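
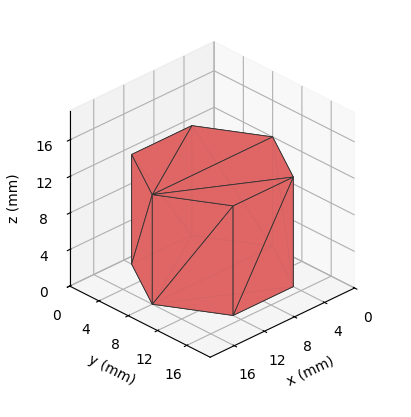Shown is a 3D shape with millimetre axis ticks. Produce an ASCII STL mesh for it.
Reading the render: the shape is a regular 6-sided prism (a cylinder approximated with 6 flat sides), circumscribed radius ≈ 8 mm, height ≈ 12 mm (dimensions read to the nearest mm from the axis ticks). For the STL, each face is triangulated and given an outward normal.

solid part
  facet normal 0.0000 0.0000 -1.0000
    outer loop
      vertex 4.00 14.93 0.00
      vertex 12.00 14.93 0.00
      vertex 16.00 8.00 0.00
    endloop
  endfacet
  facet normal 0.0000 0.0000 -1.0000
    outer loop
      vertex 0.00 8.00 0.00
      vertex 4.00 14.93 0.00
      vertex 16.00 8.00 0.00
    endloop
  endfacet
  facet normal 0.0000 0.0000 -1.0000
    outer loop
      vertex 4.00 1.07 0.00
      vertex 0.00 8.00 0.00
      vertex 16.00 8.00 0.00
    endloop
  endfacet
  facet normal 0.0000 0.0000 -1.0000
    outer loop
      vertex 12.00 1.07 0.00
      vertex 4.00 1.07 0.00
      vertex 16.00 8.00 0.00
    endloop
  endfacet
  facet normal 0.0000 0.0000 1.0000
    outer loop
      vertex 16.00 8.00 12.00
      vertex 12.00 14.93 12.00
      vertex 4.00 14.93 12.00
    endloop
  endfacet
  facet normal 0.0000 0.0000 1.0000
    outer loop
      vertex 16.00 8.00 12.00
      vertex 4.00 14.93 12.00
      vertex 0.00 8.00 12.00
    endloop
  endfacet
  facet normal 0.0000 0.0000 1.0000
    outer loop
      vertex 16.00 8.00 12.00
      vertex 0.00 8.00 12.00
      vertex 4.00 1.07 12.00
    endloop
  endfacet
  facet normal 0.0000 0.0000 1.0000
    outer loop
      vertex 16.00 8.00 12.00
      vertex 4.00 1.07 12.00
      vertex 12.00 1.07 12.00
    endloop
  endfacet
  facet normal 0.8661 0.4999 0.0000
    outer loop
      vertex 16.00 8.00 0.00
      vertex 12.00 14.93 0.00
      vertex 12.00 14.93 12.00
    endloop
  endfacet
  facet normal 0.8661 0.4999 0.0000
    outer loop
      vertex 16.00 8.00 0.00
      vertex 12.00 14.93 12.00
      vertex 16.00 8.00 12.00
    endloop
  endfacet
  facet normal 0.0000 1.0000 0.0000
    outer loop
      vertex 12.00 14.93 0.00
      vertex 4.00 14.93 0.00
      vertex 4.00 14.93 12.00
    endloop
  endfacet
  facet normal 0.0000 1.0000 0.0000
    outer loop
      vertex 12.00 14.93 0.00
      vertex 4.00 14.93 12.00
      vertex 12.00 14.93 12.00
    endloop
  endfacet
  facet normal -0.8661 0.4999 0.0000
    outer loop
      vertex 4.00 14.93 0.00
      vertex 0.00 8.00 0.00
      vertex 0.00 8.00 12.00
    endloop
  endfacet
  facet normal -0.8661 0.4999 0.0000
    outer loop
      vertex 4.00 14.93 0.00
      vertex 0.00 8.00 12.00
      vertex 4.00 14.93 12.00
    endloop
  endfacet
  facet normal -0.8661 -0.4999 0.0000
    outer loop
      vertex 0.00 8.00 0.00
      vertex 4.00 1.07 0.00
      vertex 4.00 1.07 12.00
    endloop
  endfacet
  facet normal -0.8661 -0.4999 0.0000
    outer loop
      vertex 0.00 8.00 0.00
      vertex 4.00 1.07 12.00
      vertex 0.00 8.00 12.00
    endloop
  endfacet
  facet normal 0.0000 -1.0000 0.0000
    outer loop
      vertex 4.00 1.07 0.00
      vertex 12.00 1.07 0.00
      vertex 12.00 1.07 12.00
    endloop
  endfacet
  facet normal 0.0000 -1.0000 0.0000
    outer loop
      vertex 4.00 1.07 0.00
      vertex 12.00 1.07 12.00
      vertex 4.00 1.07 12.00
    endloop
  endfacet
  facet normal 0.8661 -0.4999 0.0000
    outer loop
      vertex 12.00 1.07 0.00
      vertex 16.00 8.00 0.00
      vertex 16.00 8.00 12.00
    endloop
  endfacet
  facet normal 0.8661 -0.4999 0.0000
    outer loop
      vertex 12.00 1.07 0.00
      vertex 16.00 8.00 12.00
      vertex 12.00 1.07 12.00
    endloop
  endfacet
endsolid part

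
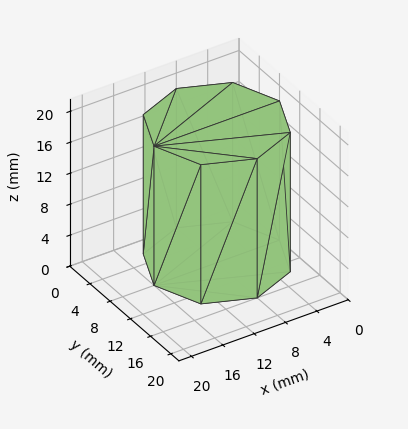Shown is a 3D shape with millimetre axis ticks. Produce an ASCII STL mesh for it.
Reading the render: the shape is a regular 8-sided prism (a cylinder approximated with 8 flat sides), circumscribed radius ≈ 8 mm, height ≈ 18 mm (dimensions read to the nearest mm from the axis ticks). For the STL, each face is triangulated and given an outward normal.

solid part
  facet normal 0.0000 0.0000 -1.0000
    outer loop
      vertex 8.0 16.0 0.0
      vertex 13.7 13.7 0.0
      vertex 16.0 8.0 0.0
    endloop
  endfacet
  facet normal 0.0000 0.0000 -1.0000
    outer loop
      vertex 2.3 13.7 0.0
      vertex 8.0 16.0 0.0
      vertex 16.0 8.0 0.0
    endloop
  endfacet
  facet normal 0.0000 0.0000 -1.0000
    outer loop
      vertex 0.0 8.0 0.0
      vertex 2.3 13.7 0.0
      vertex 16.0 8.0 0.0
    endloop
  endfacet
  facet normal 0.0000 0.0000 -1.0000
    outer loop
      vertex 2.3 2.3 0.0
      vertex 0.0 8.0 0.0
      vertex 16.0 8.0 0.0
    endloop
  endfacet
  facet normal 0.0000 0.0000 -1.0000
    outer loop
      vertex 8.0 0.0 0.0
      vertex 2.3 2.3 0.0
      vertex 16.0 8.0 0.0
    endloop
  endfacet
  facet normal 0.0000 0.0000 -1.0000
    outer loop
      vertex 13.7 2.3 0.0
      vertex 8.0 0.0 0.0
      vertex 16.0 8.0 0.0
    endloop
  endfacet
  facet normal 0.0000 0.0000 1.0000
    outer loop
      vertex 16.0 8.0 18.0
      vertex 13.7 13.7 18.0
      vertex 8.0 16.0 18.0
    endloop
  endfacet
  facet normal 0.0000 0.0000 1.0000
    outer loop
      vertex 16.0 8.0 18.0
      vertex 8.0 16.0 18.0
      vertex 2.3 13.7 18.0
    endloop
  endfacet
  facet normal 0.0000 0.0000 1.0000
    outer loop
      vertex 16.0 8.0 18.0
      vertex 2.3 13.7 18.0
      vertex 0.0 8.0 18.0
    endloop
  endfacet
  facet normal 0.0000 0.0000 1.0000
    outer loop
      vertex 16.0 8.0 18.0
      vertex 0.0 8.0 18.0
      vertex 2.3 2.3 18.0
    endloop
  endfacet
  facet normal 0.0000 0.0000 1.0000
    outer loop
      vertex 16.0 8.0 18.0
      vertex 2.3 2.3 18.0
      vertex 8.0 0.0 18.0
    endloop
  endfacet
  facet normal 0.0000 0.0000 1.0000
    outer loop
      vertex 16.0 8.0 18.0
      vertex 8.0 0.0 18.0
      vertex 13.7 2.3 18.0
    endloop
  endfacet
  facet normal 0.9274 0.3742 0.0000
    outer loop
      vertex 16.0 8.0 0.0
      vertex 13.7 13.7 0.0
      vertex 13.7 13.7 18.0
    endloop
  endfacet
  facet normal 0.9274 0.3742 0.0000
    outer loop
      vertex 16.0 8.0 0.0
      vertex 13.7 13.7 18.0
      vertex 16.0 8.0 18.0
    endloop
  endfacet
  facet normal 0.3742 0.9274 0.0000
    outer loop
      vertex 13.7 13.7 0.0
      vertex 8.0 16.0 0.0
      vertex 8.0 16.0 18.0
    endloop
  endfacet
  facet normal 0.3742 0.9274 0.0000
    outer loop
      vertex 13.7 13.7 0.0
      vertex 8.0 16.0 18.0
      vertex 13.7 13.7 18.0
    endloop
  endfacet
  facet normal -0.3742 0.9274 0.0000
    outer loop
      vertex 8.0 16.0 0.0
      vertex 2.3 13.7 0.0
      vertex 2.3 13.7 18.0
    endloop
  endfacet
  facet normal -0.3742 0.9274 0.0000
    outer loop
      vertex 8.0 16.0 0.0
      vertex 2.3 13.7 18.0
      vertex 8.0 16.0 18.0
    endloop
  endfacet
  facet normal -0.9274 0.3742 0.0000
    outer loop
      vertex 2.3 13.7 0.0
      vertex 0.0 8.0 0.0
      vertex 0.0 8.0 18.0
    endloop
  endfacet
  facet normal -0.9274 0.3742 0.0000
    outer loop
      vertex 2.3 13.7 0.0
      vertex 0.0 8.0 18.0
      vertex 2.3 13.7 18.0
    endloop
  endfacet
  facet normal -0.9274 -0.3742 0.0000
    outer loop
      vertex 0.0 8.0 0.0
      vertex 2.3 2.3 0.0
      vertex 2.3 2.3 18.0
    endloop
  endfacet
  facet normal -0.9274 -0.3742 0.0000
    outer loop
      vertex 0.0 8.0 0.0
      vertex 2.3 2.3 18.0
      vertex 0.0 8.0 18.0
    endloop
  endfacet
  facet normal -0.3742 -0.9274 0.0000
    outer loop
      vertex 2.3 2.3 0.0
      vertex 8.0 0.0 0.0
      vertex 8.0 0.0 18.0
    endloop
  endfacet
  facet normal -0.3742 -0.9274 0.0000
    outer loop
      vertex 2.3 2.3 0.0
      vertex 8.0 0.0 18.0
      vertex 2.3 2.3 18.0
    endloop
  endfacet
  facet normal 0.3742 -0.9274 0.0000
    outer loop
      vertex 8.0 0.0 0.0
      vertex 13.7 2.3 0.0
      vertex 13.7 2.3 18.0
    endloop
  endfacet
  facet normal 0.3742 -0.9274 0.0000
    outer loop
      vertex 8.0 0.0 0.0
      vertex 13.7 2.3 18.0
      vertex 8.0 0.0 18.0
    endloop
  endfacet
  facet normal 0.9274 -0.3742 0.0000
    outer loop
      vertex 13.7 2.3 0.0
      vertex 16.0 8.0 0.0
      vertex 16.0 8.0 18.0
    endloop
  endfacet
  facet normal 0.9274 -0.3742 0.0000
    outer loop
      vertex 13.7 2.3 0.0
      vertex 16.0 8.0 18.0
      vertex 13.7 2.3 18.0
    endloop
  endfacet
endsolid part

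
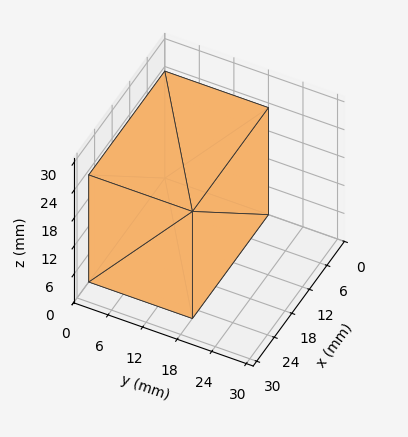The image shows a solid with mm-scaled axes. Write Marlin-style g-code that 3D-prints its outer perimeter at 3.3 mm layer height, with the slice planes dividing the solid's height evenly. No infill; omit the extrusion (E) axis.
Reading the render: the shape is a rectangular box, roughly 26 × 18 mm footprint and 23 mm tall (dimensions read to the nearest mm from the axis ticks). For the g-code, the solid's height is divided into equal slices at the stated Δz and each level perimeter traced with G1 moves after a G0 lift.

; perimeter-only toolpath
G21 ; units = mm
G90 ; absolute positioning
G28 ; home
; layer 1
G0 Z3.3
G0 X0.0 Y0.0
G1 X26.0 Y0.0
G1 X26.0 Y18.0
G1 X0.0 Y18.0
G1 X0.0 Y0.0
; layer 2
G0 Z6.6
G0 X0.0 Y0.0
G1 X26.0 Y0.0
G1 X26.0 Y18.0
G1 X0.0 Y18.0
G1 X0.0 Y0.0
; layer 3
G0 Z9.9
G0 X0.0 Y0.0
G1 X26.0 Y0.0
G1 X26.0 Y18.0
G1 X0.0 Y18.0
G1 X0.0 Y0.0
; layer 4
G0 Z13.1
G0 X0.0 Y0.0
G1 X26.0 Y0.0
G1 X26.0 Y18.0
G1 X0.0 Y18.0
G1 X0.0 Y0.0
; layer 5
G0 Z16.4
G0 X0.0 Y0.0
G1 X26.0 Y0.0
G1 X26.0 Y18.0
G1 X0.0 Y18.0
G1 X0.0 Y0.0
; layer 6
G0 Z19.7
G0 X0.0 Y0.0
G1 X26.0 Y0.0
G1 X26.0 Y18.0
G1 X0.0 Y18.0
G1 X0.0 Y0.0
; layer 7
G0 Z23.0
G0 X0.0 Y0.0
G1 X26.0 Y0.0
G1 X26.0 Y18.0
G1 X0.0 Y18.0
G1 X0.0 Y0.0
M2 ; end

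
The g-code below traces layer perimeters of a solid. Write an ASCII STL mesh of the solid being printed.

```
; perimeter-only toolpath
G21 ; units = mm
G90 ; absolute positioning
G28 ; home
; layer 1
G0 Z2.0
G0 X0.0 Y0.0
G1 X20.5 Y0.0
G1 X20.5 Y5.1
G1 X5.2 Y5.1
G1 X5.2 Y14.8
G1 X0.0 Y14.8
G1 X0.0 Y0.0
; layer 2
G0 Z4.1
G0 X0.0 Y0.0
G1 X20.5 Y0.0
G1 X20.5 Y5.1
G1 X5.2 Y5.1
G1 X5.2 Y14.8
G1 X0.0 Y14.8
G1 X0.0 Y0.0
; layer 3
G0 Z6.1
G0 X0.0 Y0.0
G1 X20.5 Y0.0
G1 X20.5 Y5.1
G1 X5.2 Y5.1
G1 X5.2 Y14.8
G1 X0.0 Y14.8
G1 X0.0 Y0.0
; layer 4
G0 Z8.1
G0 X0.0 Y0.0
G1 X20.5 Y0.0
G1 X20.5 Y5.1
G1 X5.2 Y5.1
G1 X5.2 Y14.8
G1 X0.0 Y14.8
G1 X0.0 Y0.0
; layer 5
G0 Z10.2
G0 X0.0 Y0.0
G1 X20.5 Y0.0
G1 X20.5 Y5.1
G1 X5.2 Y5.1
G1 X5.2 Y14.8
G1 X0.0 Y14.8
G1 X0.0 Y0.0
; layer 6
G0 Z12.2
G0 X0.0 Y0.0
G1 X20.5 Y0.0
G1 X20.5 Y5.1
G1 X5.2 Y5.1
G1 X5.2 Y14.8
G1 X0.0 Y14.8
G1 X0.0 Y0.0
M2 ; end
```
solid part
  facet normal 0.0000 0.0000 -1.0000
    outer loop
      vertex 20.5 5.1 0.0
      vertex 20.5 0.0 0.0
      vertex 0.0 0.0 0.0
    endloop
  endfacet
  facet normal 0.0000 0.0000 -1.0000
    outer loop
      vertex 5.2 5.1 0.0
      vertex 20.5 5.1 0.0
      vertex 0.0 0.0 0.0
    endloop
  endfacet
  facet normal 0.0000 0.0000 -1.0000
    outer loop
      vertex 5.2 14.8 0.0
      vertex 5.2 5.1 0.0
      vertex 0.0 0.0 0.0
    endloop
  endfacet
  facet normal 0.0000 0.0000 -1.0000
    outer loop
      vertex 0.0 14.8 0.0
      vertex 5.2 14.8 0.0
      vertex 0.0 0.0 0.0
    endloop
  endfacet
  facet normal 0.0000 0.0000 1.0000
    outer loop
      vertex 0.0 0.0 12.2
      vertex 20.5 0.0 12.2
      vertex 20.5 5.1 12.2
    endloop
  endfacet
  facet normal 0.0000 0.0000 1.0000
    outer loop
      vertex 0.0 0.0 12.2
      vertex 20.5 5.1 12.2
      vertex 5.2 5.1 12.2
    endloop
  endfacet
  facet normal 0.0000 0.0000 1.0000
    outer loop
      vertex 0.0 0.0 12.2
      vertex 5.2 5.1 12.2
      vertex 5.2 14.8 12.2
    endloop
  endfacet
  facet normal 0.0000 0.0000 1.0000
    outer loop
      vertex 0.0 0.0 12.2
      vertex 5.2 14.8 12.2
      vertex 0.0 14.8 12.2
    endloop
  endfacet
  facet normal 0.0000 -1.0000 0.0000
    outer loop
      vertex 0.0 0.0 0.0
      vertex 20.5 0.0 0.0
      vertex 20.5 0.0 12.2
    endloop
  endfacet
  facet normal 0.0000 -1.0000 0.0000
    outer loop
      vertex 0.0 0.0 0.0
      vertex 20.5 0.0 12.2
      vertex 0.0 0.0 12.2
    endloop
  endfacet
  facet normal 1.0000 0.0000 0.0000
    outer loop
      vertex 20.5 0.0 0.0
      vertex 20.5 5.1 0.0
      vertex 20.5 5.1 12.2
    endloop
  endfacet
  facet normal 1.0000 0.0000 0.0000
    outer loop
      vertex 20.5 0.0 0.0
      vertex 20.5 5.1 12.2
      vertex 20.5 0.0 12.2
    endloop
  endfacet
  facet normal 0.0000 1.0000 0.0000
    outer loop
      vertex 20.5 5.1 0.0
      vertex 5.2 5.1 0.0
      vertex 5.2 5.1 12.2
    endloop
  endfacet
  facet normal 0.0000 1.0000 0.0000
    outer loop
      vertex 20.5 5.1 0.0
      vertex 5.2 5.1 12.2
      vertex 20.5 5.1 12.2
    endloop
  endfacet
  facet normal 1.0000 0.0000 0.0000
    outer loop
      vertex 5.2 5.1 0.0
      vertex 5.2 14.8 0.0
      vertex 5.2 14.8 12.2
    endloop
  endfacet
  facet normal 1.0000 0.0000 0.0000
    outer loop
      vertex 5.2 5.1 0.0
      vertex 5.2 14.8 12.2
      vertex 5.2 5.1 12.2
    endloop
  endfacet
  facet normal 0.0000 1.0000 0.0000
    outer loop
      vertex 5.2 14.8 0.0
      vertex 0.0 14.8 0.0
      vertex 0.0 14.8 12.2
    endloop
  endfacet
  facet normal 0.0000 1.0000 0.0000
    outer loop
      vertex 5.2 14.8 0.0
      vertex 0.0 14.8 12.2
      vertex 5.2 14.8 12.2
    endloop
  endfacet
  facet normal -1.0000 0.0000 0.0000
    outer loop
      vertex 0.0 14.8 0.0
      vertex 0.0 0.0 0.0
      vertex 0.0 0.0 12.2
    endloop
  endfacet
  facet normal -1.0000 0.0000 0.0000
    outer loop
      vertex 0.0 14.8 0.0
      vertex 0.0 0.0 12.2
      vertex 0.0 14.8 12.2
    endloop
  endfacet
endsolid part

The G0 Z moves step by Δz≈2.0 mm. Every layer's G1 loop is the same polygon, so the solid is a straight extrusion of it from z=0 to z≈12.2. Closing with flat bottom and top caps and triangulating gives 20 facets — an L-shaped prism: outer 20.5 × 14.8 mm, arm thicknesses ≈ 5.1 mm (horizontal) and 5.2 mm (vertical), extruded 12.2 mm in z.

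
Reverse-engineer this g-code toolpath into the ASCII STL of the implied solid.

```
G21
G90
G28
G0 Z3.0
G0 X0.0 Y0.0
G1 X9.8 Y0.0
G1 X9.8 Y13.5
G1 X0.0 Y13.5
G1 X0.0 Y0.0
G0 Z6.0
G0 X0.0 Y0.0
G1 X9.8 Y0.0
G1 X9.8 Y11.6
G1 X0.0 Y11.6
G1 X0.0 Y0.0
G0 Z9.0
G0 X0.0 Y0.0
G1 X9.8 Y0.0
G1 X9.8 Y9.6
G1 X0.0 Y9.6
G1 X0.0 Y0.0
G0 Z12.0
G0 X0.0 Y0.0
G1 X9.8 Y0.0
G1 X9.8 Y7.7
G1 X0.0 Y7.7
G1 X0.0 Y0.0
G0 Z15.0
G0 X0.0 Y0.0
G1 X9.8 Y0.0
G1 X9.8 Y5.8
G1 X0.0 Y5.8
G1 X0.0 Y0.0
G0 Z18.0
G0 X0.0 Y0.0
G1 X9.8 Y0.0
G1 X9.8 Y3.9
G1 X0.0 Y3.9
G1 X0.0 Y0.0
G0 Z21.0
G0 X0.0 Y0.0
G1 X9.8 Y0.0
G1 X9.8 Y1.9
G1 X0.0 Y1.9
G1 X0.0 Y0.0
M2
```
solid part
  facet normal 0.0000 0.0000 -1.0000
    outer loop
      vertex 9.8 15.4 0.0
      vertex 9.8 0.0 0.0
      vertex 0.0 0.0 0.0
    endloop
  endfacet
  facet normal 0.0000 0.0000 -1.0000
    outer loop
      vertex 0.0 15.4 0.0
      vertex 9.8 15.4 0.0
      vertex 0.0 0.0 0.0
    endloop
  endfacet
  facet normal 0.0000 -1.0000 0.0000
    outer loop
      vertex 0.0 0.0 0.0
      vertex 9.8 0.0 0.0
      vertex 9.8 0.0 24.0
    endloop
  endfacet
  facet normal 0.0000 -1.0000 0.0000
    outer loop
      vertex 0.0 0.0 0.0
      vertex 9.8 0.0 24.0
      vertex 0.0 0.0 24.0
    endloop
  endfacet
  facet normal 0.0000 0.8416 0.5400
    outer loop
      vertex 0.0 0.0 24.0
      vertex 9.8 0.0 24.0
      vertex 9.8 15.4 0.0
    endloop
  endfacet
  facet normal 0.0000 0.8416 0.5400
    outer loop
      vertex 0.0 0.0 24.0
      vertex 9.8 15.4 0.0
      vertex 0.0 15.4 0.0
    endloop
  endfacet
  facet normal -1.0000 0.0000 0.0000
    outer loop
      vertex 0.0 0.0 24.0
      vertex 0.0 15.4 0.0
      vertex 0.0 0.0 0.0
    endloop
  endfacet
  facet normal 1.0000 0.0000 0.0000
    outer loop
      vertex 9.8 0.0 0.0
      vertex 9.8 15.4 0.0
      vertex 9.8 0.0 24.0
    endloop
  endfacet
endsolid part

The G0 Z moves step by Δz≈3.0 mm. The G1 loops shrink linearly with z, so the solid tapers from its base footprint up to z≈24. Closing with a flat bottom cap and the tapered top and triangulating gives 8 facets — a wedge (ramp): 9.8 × 15.4 mm base, rising to 24 mm along the y=0 edge and sloping linearly to z=0 at y=15.4.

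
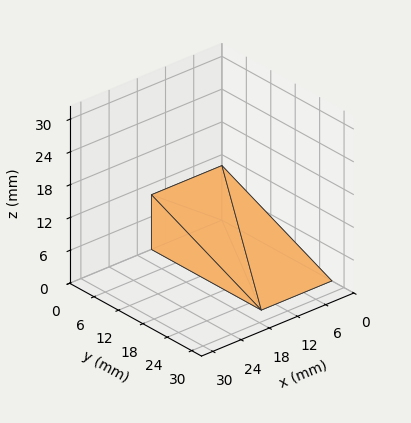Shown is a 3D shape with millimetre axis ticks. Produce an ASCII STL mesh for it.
Reading the render: the shape is a wedge (ramp): 15 × 27 mm base, rising to 10 mm along the y=0 edge and sloping linearly to z=0 at y=27 (dimensions read to the nearest mm from the axis ticks). For the STL, each face is triangulated and given an outward normal.

solid part
  facet normal 0.0000 0.0000 -1.0000
    outer loop
      vertex 15.000 27.000 0.000
      vertex 15.000 0.000 0.000
      vertex 0.000 0.000 0.000
    endloop
  endfacet
  facet normal 0.0000 0.0000 -1.0000
    outer loop
      vertex 0.000 27.000 0.000
      vertex 15.000 27.000 0.000
      vertex 0.000 0.000 0.000
    endloop
  endfacet
  facet normal 0.0000 -1.0000 0.0000
    outer loop
      vertex 0.000 0.000 0.000
      vertex 15.000 0.000 0.000
      vertex 15.000 0.000 10.000
    endloop
  endfacet
  facet normal 0.0000 -1.0000 0.0000
    outer loop
      vertex 0.000 0.000 0.000
      vertex 15.000 0.000 10.000
      vertex 0.000 0.000 10.000
    endloop
  endfacet
  facet normal 0.0000 0.3473 0.9377
    outer loop
      vertex 0.000 0.000 10.000
      vertex 15.000 0.000 10.000
      vertex 15.000 27.000 0.000
    endloop
  endfacet
  facet normal 0.0000 0.3473 0.9377
    outer loop
      vertex 0.000 0.000 10.000
      vertex 15.000 27.000 0.000
      vertex 0.000 27.000 0.000
    endloop
  endfacet
  facet normal -1.0000 0.0000 0.0000
    outer loop
      vertex 0.000 0.000 10.000
      vertex 0.000 27.000 0.000
      vertex 0.000 0.000 0.000
    endloop
  endfacet
  facet normal 1.0000 0.0000 0.0000
    outer loop
      vertex 15.000 0.000 0.000
      vertex 15.000 27.000 0.000
      vertex 15.000 0.000 10.000
    endloop
  endfacet
endsolid part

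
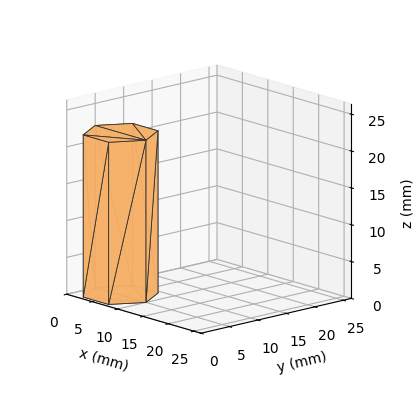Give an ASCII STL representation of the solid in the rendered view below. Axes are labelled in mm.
Reading the render: the shape is a regular 6-sided prism (a cylinder approximated with 6 flat sides), circumscribed radius ≈ 5 mm, height ≈ 22 mm (dimensions read to the nearest mm from the axis ticks). For the STL, each face is triangulated and given an outward normal.

solid part
  facet normal 0.0000 0.0000 -1.0000
    outer loop
      vertex 2.500 9.330 0.000
      vertex 7.500 9.330 0.000
      vertex 10.000 5.000 0.000
    endloop
  endfacet
  facet normal 0.0000 0.0000 -1.0000
    outer loop
      vertex 0.000 5.000 0.000
      vertex 2.500 9.330 0.000
      vertex 10.000 5.000 0.000
    endloop
  endfacet
  facet normal 0.0000 0.0000 -1.0000
    outer loop
      vertex 2.500 0.670 0.000
      vertex 0.000 5.000 0.000
      vertex 10.000 5.000 0.000
    endloop
  endfacet
  facet normal 0.0000 0.0000 -1.0000
    outer loop
      vertex 7.500 0.670 0.000
      vertex 2.500 0.670 0.000
      vertex 10.000 5.000 0.000
    endloop
  endfacet
  facet normal 0.0000 0.0000 1.0000
    outer loop
      vertex 10.000 5.000 22.000
      vertex 7.500 9.330 22.000
      vertex 2.500 9.330 22.000
    endloop
  endfacet
  facet normal 0.0000 0.0000 1.0000
    outer loop
      vertex 10.000 5.000 22.000
      vertex 2.500 9.330 22.000
      vertex 0.000 5.000 22.000
    endloop
  endfacet
  facet normal 0.0000 0.0000 1.0000
    outer loop
      vertex 10.000 5.000 22.000
      vertex 0.000 5.000 22.000
      vertex 2.500 0.670 22.000
    endloop
  endfacet
  facet normal 0.0000 0.0000 1.0000
    outer loop
      vertex 10.000 5.000 22.000
      vertex 2.500 0.670 22.000
      vertex 7.500 0.670 22.000
    endloop
  endfacet
  facet normal 0.8660 0.5000 0.0000
    outer loop
      vertex 10.000 5.000 0.000
      vertex 7.500 9.330 0.000
      vertex 7.500 9.330 22.000
    endloop
  endfacet
  facet normal 0.8660 0.5000 0.0000
    outer loop
      vertex 10.000 5.000 0.000
      vertex 7.500 9.330 22.000
      vertex 10.000 5.000 22.000
    endloop
  endfacet
  facet normal 0.0000 1.0000 0.0000
    outer loop
      vertex 7.500 9.330 0.000
      vertex 2.500 9.330 0.000
      vertex 2.500 9.330 22.000
    endloop
  endfacet
  facet normal 0.0000 1.0000 0.0000
    outer loop
      vertex 7.500 9.330 0.000
      vertex 2.500 9.330 22.000
      vertex 7.500 9.330 22.000
    endloop
  endfacet
  facet normal -0.8660 0.5000 0.0000
    outer loop
      vertex 2.500 9.330 0.000
      vertex 0.000 5.000 0.000
      vertex 0.000 5.000 22.000
    endloop
  endfacet
  facet normal -0.8660 0.5000 0.0000
    outer loop
      vertex 2.500 9.330 0.000
      vertex 0.000 5.000 22.000
      vertex 2.500 9.330 22.000
    endloop
  endfacet
  facet normal -0.8660 -0.5000 0.0000
    outer loop
      vertex 0.000 5.000 0.000
      vertex 2.500 0.670 0.000
      vertex 2.500 0.670 22.000
    endloop
  endfacet
  facet normal -0.8660 -0.5000 0.0000
    outer loop
      vertex 0.000 5.000 0.000
      vertex 2.500 0.670 22.000
      vertex 0.000 5.000 22.000
    endloop
  endfacet
  facet normal 0.0000 -1.0000 0.0000
    outer loop
      vertex 2.500 0.670 0.000
      vertex 7.500 0.670 0.000
      vertex 7.500 0.670 22.000
    endloop
  endfacet
  facet normal 0.0000 -1.0000 0.0000
    outer loop
      vertex 2.500 0.670 0.000
      vertex 7.500 0.670 22.000
      vertex 2.500 0.670 22.000
    endloop
  endfacet
  facet normal 0.8660 -0.5000 0.0000
    outer loop
      vertex 7.500 0.670 0.000
      vertex 10.000 5.000 0.000
      vertex 10.000 5.000 22.000
    endloop
  endfacet
  facet normal 0.8660 -0.5000 0.0000
    outer loop
      vertex 7.500 0.670 0.000
      vertex 10.000 5.000 22.000
      vertex 7.500 0.670 22.000
    endloop
  endfacet
endsolid part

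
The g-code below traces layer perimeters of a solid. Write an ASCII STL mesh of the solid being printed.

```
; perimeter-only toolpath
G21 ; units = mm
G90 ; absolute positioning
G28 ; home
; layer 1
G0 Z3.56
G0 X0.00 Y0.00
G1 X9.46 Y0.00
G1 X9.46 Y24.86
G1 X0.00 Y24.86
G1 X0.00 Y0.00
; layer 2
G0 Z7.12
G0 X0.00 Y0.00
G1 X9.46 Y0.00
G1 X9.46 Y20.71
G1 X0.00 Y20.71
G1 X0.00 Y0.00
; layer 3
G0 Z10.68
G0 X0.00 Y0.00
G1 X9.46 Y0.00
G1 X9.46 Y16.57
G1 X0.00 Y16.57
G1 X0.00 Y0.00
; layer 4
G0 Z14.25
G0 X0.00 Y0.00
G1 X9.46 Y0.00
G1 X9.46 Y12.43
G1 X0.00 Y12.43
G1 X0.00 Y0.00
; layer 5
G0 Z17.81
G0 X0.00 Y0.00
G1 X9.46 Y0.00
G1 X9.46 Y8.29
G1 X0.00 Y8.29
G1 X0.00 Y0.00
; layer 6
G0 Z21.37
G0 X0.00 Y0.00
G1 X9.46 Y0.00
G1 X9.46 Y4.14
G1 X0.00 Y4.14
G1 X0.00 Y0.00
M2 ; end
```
solid part
  facet normal 0.0000 0.0000 -1.0000
    outer loop
      vertex 9.46 29.00 0.00
      vertex 9.46 0.00 0.00
      vertex 0.00 0.00 0.00
    endloop
  endfacet
  facet normal 0.0000 0.0000 -1.0000
    outer loop
      vertex 0.00 29.00 0.00
      vertex 9.46 29.00 0.00
      vertex 0.00 0.00 0.00
    endloop
  endfacet
  facet normal 0.0000 -1.0000 0.0000
    outer loop
      vertex 0.00 0.00 0.00
      vertex 9.46 0.00 0.00
      vertex 9.46 0.00 24.93
    endloop
  endfacet
  facet normal 0.0000 -1.0000 0.0000
    outer loop
      vertex 0.00 0.00 0.00
      vertex 9.46 0.00 24.93
      vertex 0.00 0.00 24.93
    endloop
  endfacet
  facet normal 0.0000 0.6519 0.7583
    outer loop
      vertex 0.00 0.00 24.93
      vertex 9.46 0.00 24.93
      vertex 9.46 29.00 0.00
    endloop
  endfacet
  facet normal 0.0000 0.6519 0.7583
    outer loop
      vertex 0.00 0.00 24.93
      vertex 9.46 29.00 0.00
      vertex 0.00 29.00 0.00
    endloop
  endfacet
  facet normal -1.0000 0.0000 0.0000
    outer loop
      vertex 0.00 0.00 24.93
      vertex 0.00 29.00 0.00
      vertex 0.00 0.00 0.00
    endloop
  endfacet
  facet normal 1.0000 0.0000 0.0000
    outer loop
      vertex 9.46 0.00 0.00
      vertex 9.46 29.00 0.00
      vertex 9.46 0.00 24.93
    endloop
  endfacet
endsolid part

The G0 Z moves step by Δz≈3.56 mm. The G1 loops shrink linearly with z, so the solid tapers from its base footprint up to z≈24.9. Closing with a flat bottom cap and the tapered top and triangulating gives 8 facets — a wedge (ramp): 9.46 × 29 mm base, rising to 24.9 mm along the y=0 edge and sloping linearly to z=0 at y=29.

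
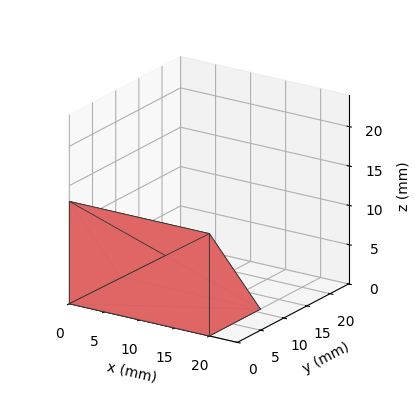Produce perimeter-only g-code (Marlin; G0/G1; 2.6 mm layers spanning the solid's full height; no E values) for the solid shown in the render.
Reading the render: the shape is a wedge (ramp): 20 × 11 mm base, rising to 13 mm along the y=0 edge and sloping linearly to z=0 at y=11 (dimensions read to the nearest mm from the axis ticks). For the g-code, the solid's height is divided into equal slices at the stated Δz and each level perimeter traced with G1 moves after a G0 lift.

; perimeter-only toolpath
G21 ; units = mm
G90 ; absolute positioning
G28 ; home
; layer 1
G0 Z2.6
G0 X0.0 Y0.0
G1 X20.0 Y0.0
G1 X20.0 Y8.8
G1 X0.0 Y8.8
G1 X0.0 Y0.0
; layer 2
G0 Z5.2
G0 X0.0 Y0.0
G1 X20.0 Y0.0
G1 X20.0 Y6.6
G1 X0.0 Y6.6
G1 X0.0 Y0.0
; layer 3
G0 Z7.8
G0 X0.0 Y0.0
G1 X20.0 Y0.0
G1 X20.0 Y4.4
G1 X0.0 Y4.4
G1 X0.0 Y0.0
; layer 4
G0 Z10.4
G0 X0.0 Y0.0
G1 X20.0 Y0.0
G1 X20.0 Y2.2
G1 X0.0 Y2.2
G1 X0.0 Y0.0
M2 ; end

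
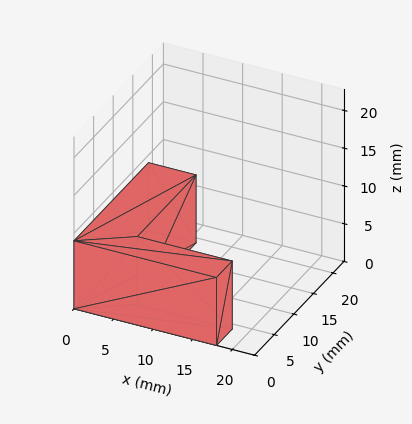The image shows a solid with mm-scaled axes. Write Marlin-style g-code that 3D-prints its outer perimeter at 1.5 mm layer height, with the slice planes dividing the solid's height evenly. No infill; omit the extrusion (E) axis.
Reading the render: the shape is an L-shaped prism: outer 18 × 19 mm, arm thicknesses ≈ 4 mm (horizontal) and 6 mm (vertical), extruded 9 mm in z (dimensions read to the nearest mm from the axis ticks). For the g-code, the solid's height is divided into equal slices at the stated Δz and each level perimeter traced with G1 moves after a G0 lift.

; perimeter-only toolpath
G21 ; units = mm
G90 ; absolute positioning
G28 ; home
; layer 1
G0 Z1.5
G0 X0.0 Y0.0
G1 X18.0 Y0.0
G1 X18.0 Y4.0
G1 X6.0 Y4.0
G1 X6.0 Y19.0
G1 X0.0 Y19.0
G1 X0.0 Y0.0
; layer 2
G0 Z3.0
G0 X0.0 Y0.0
G1 X18.0 Y0.0
G1 X18.0 Y4.0
G1 X6.0 Y4.0
G1 X6.0 Y19.0
G1 X0.0 Y19.0
G1 X0.0 Y0.0
; layer 3
G0 Z4.5
G0 X0.0 Y0.0
G1 X18.0 Y0.0
G1 X18.0 Y4.0
G1 X6.0 Y4.0
G1 X6.0 Y19.0
G1 X0.0 Y19.0
G1 X0.0 Y0.0
; layer 4
G0 Z6.0
G0 X0.0 Y0.0
G1 X18.0 Y0.0
G1 X18.0 Y4.0
G1 X6.0 Y4.0
G1 X6.0 Y19.0
G1 X0.0 Y19.0
G1 X0.0 Y0.0
; layer 5
G0 Z7.5
G0 X0.0 Y0.0
G1 X18.0 Y0.0
G1 X18.0 Y4.0
G1 X6.0 Y4.0
G1 X6.0 Y19.0
G1 X0.0 Y19.0
G1 X0.0 Y0.0
; layer 6
G0 Z9.0
G0 X0.0 Y0.0
G1 X18.0 Y0.0
G1 X18.0 Y4.0
G1 X6.0 Y4.0
G1 X6.0 Y19.0
G1 X0.0 Y19.0
G1 X0.0 Y0.0
M2 ; end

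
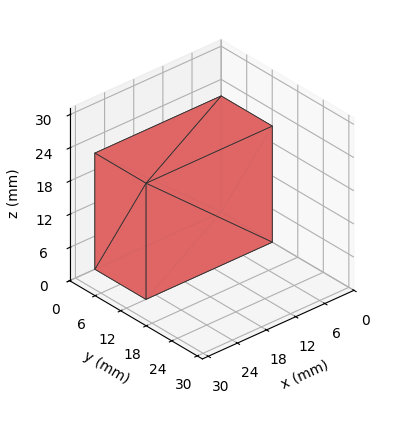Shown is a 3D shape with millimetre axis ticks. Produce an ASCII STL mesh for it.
Reading the render: the shape is a rectangular box, roughly 26 × 12 mm footprint and 21 mm tall (dimensions read to the nearest mm from the axis ticks). For the STL, each face is triangulated and given an outward normal.

solid part
  facet normal 0.0000 0.0000 -1.0000
    outer loop
      vertex 26.00 12.00 0.00
      vertex 26.00 0.00 0.00
      vertex 0.00 0.00 0.00
    endloop
  endfacet
  facet normal 0.0000 0.0000 -1.0000
    outer loop
      vertex 0.00 12.00 0.00
      vertex 26.00 12.00 0.00
      vertex 0.00 0.00 0.00
    endloop
  endfacet
  facet normal 0.0000 0.0000 1.0000
    outer loop
      vertex 0.00 0.00 21.00
      vertex 26.00 0.00 21.00
      vertex 26.00 12.00 21.00
    endloop
  endfacet
  facet normal 0.0000 0.0000 1.0000
    outer loop
      vertex 0.00 0.00 21.00
      vertex 26.00 12.00 21.00
      vertex 0.00 12.00 21.00
    endloop
  endfacet
  facet normal 0.0000 -1.0000 0.0000
    outer loop
      vertex 0.00 0.00 0.00
      vertex 26.00 0.00 0.00
      vertex 26.00 0.00 21.00
    endloop
  endfacet
  facet normal 0.0000 -1.0000 0.0000
    outer loop
      vertex 0.00 0.00 0.00
      vertex 26.00 0.00 21.00
      vertex 0.00 0.00 21.00
    endloop
  endfacet
  facet normal 0.0000 1.0000 0.0000
    outer loop
      vertex 26.00 12.00 21.00
      vertex 26.00 12.00 0.00
      vertex 0.00 12.00 0.00
    endloop
  endfacet
  facet normal 0.0000 1.0000 0.0000
    outer loop
      vertex 0.00 12.00 21.00
      vertex 26.00 12.00 21.00
      vertex 0.00 12.00 0.00
    endloop
  endfacet
  facet normal -1.0000 0.0000 0.0000
    outer loop
      vertex 0.00 12.00 21.00
      vertex 0.00 12.00 0.00
      vertex 0.00 0.00 0.00
    endloop
  endfacet
  facet normal -1.0000 0.0000 0.0000
    outer loop
      vertex 0.00 0.00 21.00
      vertex 0.00 12.00 21.00
      vertex 0.00 0.00 0.00
    endloop
  endfacet
  facet normal 1.0000 0.0000 0.0000
    outer loop
      vertex 26.00 0.00 0.00
      vertex 26.00 12.00 0.00
      vertex 26.00 12.00 21.00
    endloop
  endfacet
  facet normal 1.0000 0.0000 0.0000
    outer loop
      vertex 26.00 0.00 0.00
      vertex 26.00 12.00 21.00
      vertex 26.00 0.00 21.00
    endloop
  endfacet
endsolid part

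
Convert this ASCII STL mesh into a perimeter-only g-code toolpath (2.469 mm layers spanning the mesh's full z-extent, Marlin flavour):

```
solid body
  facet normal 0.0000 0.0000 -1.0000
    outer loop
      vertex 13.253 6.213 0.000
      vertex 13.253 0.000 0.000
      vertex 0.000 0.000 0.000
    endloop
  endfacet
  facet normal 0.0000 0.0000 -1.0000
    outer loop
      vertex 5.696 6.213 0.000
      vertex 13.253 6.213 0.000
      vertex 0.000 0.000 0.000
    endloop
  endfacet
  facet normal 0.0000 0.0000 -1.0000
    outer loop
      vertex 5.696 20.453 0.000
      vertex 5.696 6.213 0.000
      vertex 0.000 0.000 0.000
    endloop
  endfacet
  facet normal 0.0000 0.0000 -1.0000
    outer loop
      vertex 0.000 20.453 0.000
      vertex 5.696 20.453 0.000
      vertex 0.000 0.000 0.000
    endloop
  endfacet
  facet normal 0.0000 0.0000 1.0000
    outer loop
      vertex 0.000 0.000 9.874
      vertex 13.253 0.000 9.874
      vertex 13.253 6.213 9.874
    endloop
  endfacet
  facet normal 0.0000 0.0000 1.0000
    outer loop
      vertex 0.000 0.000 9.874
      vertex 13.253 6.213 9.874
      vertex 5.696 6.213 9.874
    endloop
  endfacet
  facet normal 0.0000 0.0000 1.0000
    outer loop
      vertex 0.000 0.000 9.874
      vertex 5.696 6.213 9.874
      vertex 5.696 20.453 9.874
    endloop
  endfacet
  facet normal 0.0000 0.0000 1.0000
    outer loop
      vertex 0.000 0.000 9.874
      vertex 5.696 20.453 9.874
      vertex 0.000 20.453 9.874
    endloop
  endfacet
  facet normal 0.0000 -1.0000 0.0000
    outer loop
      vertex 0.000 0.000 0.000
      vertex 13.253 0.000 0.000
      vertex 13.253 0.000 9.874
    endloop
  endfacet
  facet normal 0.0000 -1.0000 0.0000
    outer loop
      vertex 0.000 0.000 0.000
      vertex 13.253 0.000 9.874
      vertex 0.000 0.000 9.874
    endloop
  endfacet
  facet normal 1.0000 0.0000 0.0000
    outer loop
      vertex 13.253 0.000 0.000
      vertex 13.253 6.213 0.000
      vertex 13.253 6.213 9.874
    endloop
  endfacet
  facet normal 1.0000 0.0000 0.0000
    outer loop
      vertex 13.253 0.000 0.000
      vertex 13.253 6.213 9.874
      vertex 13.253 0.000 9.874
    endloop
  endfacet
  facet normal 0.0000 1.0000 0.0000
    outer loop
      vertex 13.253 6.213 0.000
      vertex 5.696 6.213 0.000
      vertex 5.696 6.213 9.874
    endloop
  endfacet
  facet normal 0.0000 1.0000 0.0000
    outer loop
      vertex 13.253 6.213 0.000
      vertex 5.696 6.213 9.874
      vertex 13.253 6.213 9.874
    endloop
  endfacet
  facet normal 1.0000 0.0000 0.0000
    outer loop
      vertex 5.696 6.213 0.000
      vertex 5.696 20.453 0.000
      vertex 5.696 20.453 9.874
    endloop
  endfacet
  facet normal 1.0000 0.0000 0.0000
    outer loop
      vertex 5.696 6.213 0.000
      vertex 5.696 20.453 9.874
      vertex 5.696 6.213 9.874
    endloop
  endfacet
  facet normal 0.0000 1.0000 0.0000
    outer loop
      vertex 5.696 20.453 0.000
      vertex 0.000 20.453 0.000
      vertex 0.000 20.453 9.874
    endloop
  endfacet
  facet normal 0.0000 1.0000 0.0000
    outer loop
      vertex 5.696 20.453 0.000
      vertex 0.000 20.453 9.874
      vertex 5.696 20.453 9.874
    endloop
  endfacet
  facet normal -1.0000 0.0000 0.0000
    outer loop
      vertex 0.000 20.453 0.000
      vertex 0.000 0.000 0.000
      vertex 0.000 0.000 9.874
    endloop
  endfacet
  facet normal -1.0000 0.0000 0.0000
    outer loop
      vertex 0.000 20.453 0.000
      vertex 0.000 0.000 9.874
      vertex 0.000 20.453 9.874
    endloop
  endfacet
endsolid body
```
; perimeter-only toolpath
G21 ; units = mm
G90 ; absolute positioning
G28 ; home
; layer 1
G0 Z2.469
G0 X0.000 Y0.000
G1 X13.253 Y0.000
G1 X13.253 Y6.213
G1 X5.696 Y6.213
G1 X5.696 Y20.453
G1 X0.000 Y20.453
G1 X0.000 Y0.000
; layer 2
G0 Z4.937
G0 X0.000 Y0.000
G1 X13.253 Y0.000
G1 X13.253 Y6.213
G1 X5.696 Y6.213
G1 X5.696 Y20.453
G1 X0.000 Y20.453
G1 X0.000 Y0.000
; layer 3
G0 Z7.405
G0 X0.000 Y0.000
G1 X13.253 Y0.000
G1 X13.253 Y6.213
G1 X5.696 Y6.213
G1 X5.696 Y20.453
G1 X0.000 Y20.453
G1 X0.000 Y0.000
; layer 4
G0 Z9.874
G0 X0.000 Y0.000
G1 X13.253 Y0.000
G1 X13.253 Y6.213
G1 X5.696 Y6.213
G1 X5.696 Y20.453
G1 X0.000 Y20.453
G1 X0.000 Y0.000
M2 ; end

The solid is an L-shaped prism: outer 13.3 × 20.5 mm, arm thicknesses ≈ 6.21 mm (horizontal) and 5.7 mm (vertical), extruded 9.87 mm in z. Slicing at Δz = 2.469 mm — 4 equal slices spanning the solid's height, so layer i sits at z = i·h/4 — gives 4 non-empty perimeters. Each is a 6-segment closed polygon; G0 lifts to the layer z and rapids to the start vertex, then G1 traces the edges.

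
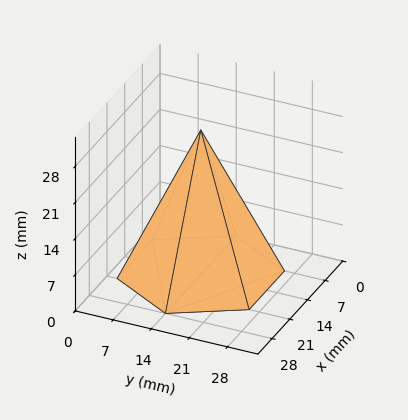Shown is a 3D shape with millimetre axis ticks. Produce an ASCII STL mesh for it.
Reading the render: the shape is a regular 6-sided pyramid, base circumscribed radius ≈ 14 mm, apex at z ≈ 28 mm (dimensions read to the nearest mm from the axis ticks). For the STL, each face is triangulated and given an outward normal.

solid part
  facet normal 0.0000 0.0000 -1.0000
    outer loop
      vertex 7.000 26.124 0.000
      vertex 21.000 26.124 0.000
      vertex 28.000 14.000 0.000
    endloop
  endfacet
  facet normal 0.0000 0.0000 -1.0000
    outer loop
      vertex 0.000 14.000 0.000
      vertex 7.000 26.124 0.000
      vertex 28.000 14.000 0.000
    endloop
  endfacet
  facet normal 0.0000 0.0000 -1.0000
    outer loop
      vertex 7.000 1.876 0.000
      vertex 0.000 14.000 0.000
      vertex 28.000 14.000 0.000
    endloop
  endfacet
  facet normal 0.0000 0.0000 -1.0000
    outer loop
      vertex 21.000 1.876 0.000
      vertex 7.000 1.876 0.000
      vertex 28.000 14.000 0.000
    endloop
  endfacet
  facet normal 0.7947 0.4588 0.3974
    outer loop
      vertex 28.000 14.000 0.000
      vertex 21.000 26.124 0.000
      vertex 14.000 14.000 28.000
    endloop
  endfacet
  facet normal 0.0000 0.9177 0.3973
    outer loop
      vertex 21.000 26.124 0.000
      vertex 7.000 26.124 0.000
      vertex 14.000 14.000 28.000
    endloop
  endfacet
  facet normal -0.7947 0.4588 0.3974
    outer loop
      vertex 7.000 26.124 0.000
      vertex 0.000 14.000 0.000
      vertex 14.000 14.000 28.000
    endloop
  endfacet
  facet normal -0.7947 -0.4588 0.3974
    outer loop
      vertex 0.000 14.000 0.000
      vertex 7.000 1.876 0.000
      vertex 14.000 14.000 28.000
    endloop
  endfacet
  facet normal 0.0000 -0.9177 0.3973
    outer loop
      vertex 7.000 1.876 0.000
      vertex 21.000 1.876 0.000
      vertex 14.000 14.000 28.000
    endloop
  endfacet
  facet normal 0.7947 -0.4588 0.3974
    outer loop
      vertex 21.000 1.876 0.000
      vertex 28.000 14.000 0.000
      vertex 14.000 14.000 28.000
    endloop
  endfacet
endsolid part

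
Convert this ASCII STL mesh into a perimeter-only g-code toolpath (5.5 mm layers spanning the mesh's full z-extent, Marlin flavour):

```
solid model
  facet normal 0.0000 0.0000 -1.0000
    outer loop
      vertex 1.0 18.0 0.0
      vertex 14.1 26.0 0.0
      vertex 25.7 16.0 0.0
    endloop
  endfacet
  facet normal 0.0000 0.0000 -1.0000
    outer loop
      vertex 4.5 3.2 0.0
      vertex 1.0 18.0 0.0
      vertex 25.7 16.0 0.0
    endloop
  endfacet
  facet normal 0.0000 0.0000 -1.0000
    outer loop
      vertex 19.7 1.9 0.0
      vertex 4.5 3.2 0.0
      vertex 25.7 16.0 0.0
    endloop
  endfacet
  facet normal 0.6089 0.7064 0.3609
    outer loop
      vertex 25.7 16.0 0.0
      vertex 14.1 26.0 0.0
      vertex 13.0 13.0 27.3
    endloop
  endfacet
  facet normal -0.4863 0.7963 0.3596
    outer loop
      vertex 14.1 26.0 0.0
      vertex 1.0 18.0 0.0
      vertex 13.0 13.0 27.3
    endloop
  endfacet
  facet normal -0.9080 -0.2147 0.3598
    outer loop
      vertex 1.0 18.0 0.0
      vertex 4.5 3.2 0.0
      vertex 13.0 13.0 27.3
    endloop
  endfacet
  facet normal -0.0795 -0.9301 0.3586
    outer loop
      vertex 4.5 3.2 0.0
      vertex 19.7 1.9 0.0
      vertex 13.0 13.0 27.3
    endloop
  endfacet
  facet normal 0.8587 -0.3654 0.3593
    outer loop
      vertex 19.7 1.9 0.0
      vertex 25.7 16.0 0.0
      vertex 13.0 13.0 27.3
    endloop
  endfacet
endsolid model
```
; perimeter-only toolpath
G21 ; units = mm
G90 ; absolute positioning
G28 ; home
; layer 1
G0 Z5.5
G0 X23.2 Y15.4
G1 X13.9 Y23.4
G1 X3.4 Y17.0
G1 X6.2 Y5.2
G1 X18.4 Y4.1
G1 X23.2 Y15.4
; layer 2
G0 Z10.9
G0 X20.6 Y14.8
G1 X13.7 Y20.8
G1 X5.8 Y16.0
G1 X7.9 Y7.1
G1 X17.0 Y6.3
G1 X20.6 Y14.8
; layer 3
G0 Z16.4
G0 X18.1 Y14.2
G1 X13.4 Y18.2
G1 X8.2 Y15.0
G1 X9.6 Y9.1
G1 X15.7 Y8.6
G1 X18.1 Y14.2
; layer 4
G0 Z21.8
G0 X15.5 Y13.6
G1 X13.2 Y15.6
G1 X10.6 Y14.0
G1 X11.3 Y11.0
G1 X14.3 Y10.8
G1 X15.5 Y13.6
M2 ; end

The solid is a regular 5-sided pyramid, base circumscribed radius ≈ 13 mm, apex at z ≈ 27.3 mm. Slicing at Δz = 5.5 mm — 5 equal slices spanning the solid's height, so layer i sits at z = i·h/5 — gives 4 non-empty perimeters. Each is a 5-segment closed polygon; G0 lifts to the layer z and rapids to the start vertex, then G1 traces the edges. The cross-section shrinks linearly with z (the slice at the apex is degenerate and omitted).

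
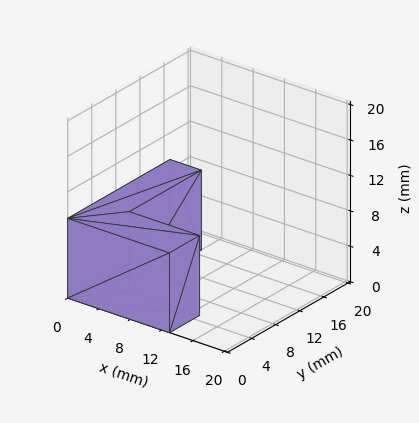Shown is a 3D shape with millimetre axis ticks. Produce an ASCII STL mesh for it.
Reading the render: the shape is an L-shaped prism: outer 13 × 17 mm, arm thicknesses ≈ 5 mm (horizontal) and 4 mm (vertical), extruded 9 mm in z (dimensions read to the nearest mm from the axis ticks). For the STL, each face is triangulated and given an outward normal.

solid part
  facet normal 0.0000 0.0000 -1.0000
    outer loop
      vertex 13.00 5.00 0.00
      vertex 13.00 0.00 0.00
      vertex 0.00 0.00 0.00
    endloop
  endfacet
  facet normal 0.0000 0.0000 -1.0000
    outer loop
      vertex 4.00 5.00 0.00
      vertex 13.00 5.00 0.00
      vertex 0.00 0.00 0.00
    endloop
  endfacet
  facet normal 0.0000 0.0000 -1.0000
    outer loop
      vertex 4.00 17.00 0.00
      vertex 4.00 5.00 0.00
      vertex 0.00 0.00 0.00
    endloop
  endfacet
  facet normal 0.0000 0.0000 -1.0000
    outer loop
      vertex 0.00 17.00 0.00
      vertex 4.00 17.00 0.00
      vertex 0.00 0.00 0.00
    endloop
  endfacet
  facet normal 0.0000 0.0000 1.0000
    outer loop
      vertex 0.00 0.00 9.00
      vertex 13.00 0.00 9.00
      vertex 13.00 5.00 9.00
    endloop
  endfacet
  facet normal 0.0000 0.0000 1.0000
    outer loop
      vertex 0.00 0.00 9.00
      vertex 13.00 5.00 9.00
      vertex 4.00 5.00 9.00
    endloop
  endfacet
  facet normal 0.0000 0.0000 1.0000
    outer loop
      vertex 0.00 0.00 9.00
      vertex 4.00 5.00 9.00
      vertex 4.00 17.00 9.00
    endloop
  endfacet
  facet normal 0.0000 0.0000 1.0000
    outer loop
      vertex 0.00 0.00 9.00
      vertex 4.00 17.00 9.00
      vertex 0.00 17.00 9.00
    endloop
  endfacet
  facet normal 0.0000 -1.0000 0.0000
    outer loop
      vertex 0.00 0.00 0.00
      vertex 13.00 0.00 0.00
      vertex 13.00 0.00 9.00
    endloop
  endfacet
  facet normal 0.0000 -1.0000 0.0000
    outer loop
      vertex 0.00 0.00 0.00
      vertex 13.00 0.00 9.00
      vertex 0.00 0.00 9.00
    endloop
  endfacet
  facet normal 1.0000 0.0000 0.0000
    outer loop
      vertex 13.00 0.00 0.00
      vertex 13.00 5.00 0.00
      vertex 13.00 5.00 9.00
    endloop
  endfacet
  facet normal 1.0000 0.0000 0.0000
    outer loop
      vertex 13.00 0.00 0.00
      vertex 13.00 5.00 9.00
      vertex 13.00 0.00 9.00
    endloop
  endfacet
  facet normal 0.0000 1.0000 0.0000
    outer loop
      vertex 13.00 5.00 0.00
      vertex 4.00 5.00 0.00
      vertex 4.00 5.00 9.00
    endloop
  endfacet
  facet normal 0.0000 1.0000 0.0000
    outer loop
      vertex 13.00 5.00 0.00
      vertex 4.00 5.00 9.00
      vertex 13.00 5.00 9.00
    endloop
  endfacet
  facet normal 1.0000 0.0000 0.0000
    outer loop
      vertex 4.00 5.00 0.00
      vertex 4.00 17.00 0.00
      vertex 4.00 17.00 9.00
    endloop
  endfacet
  facet normal 1.0000 0.0000 0.0000
    outer loop
      vertex 4.00 5.00 0.00
      vertex 4.00 17.00 9.00
      vertex 4.00 5.00 9.00
    endloop
  endfacet
  facet normal 0.0000 1.0000 0.0000
    outer loop
      vertex 4.00 17.00 0.00
      vertex 0.00 17.00 0.00
      vertex 0.00 17.00 9.00
    endloop
  endfacet
  facet normal 0.0000 1.0000 0.0000
    outer loop
      vertex 4.00 17.00 0.00
      vertex 0.00 17.00 9.00
      vertex 4.00 17.00 9.00
    endloop
  endfacet
  facet normal -1.0000 0.0000 0.0000
    outer loop
      vertex 0.00 17.00 0.00
      vertex 0.00 0.00 0.00
      vertex 0.00 0.00 9.00
    endloop
  endfacet
  facet normal -1.0000 0.0000 0.0000
    outer loop
      vertex 0.00 17.00 0.00
      vertex 0.00 0.00 9.00
      vertex 0.00 17.00 9.00
    endloop
  endfacet
endsolid part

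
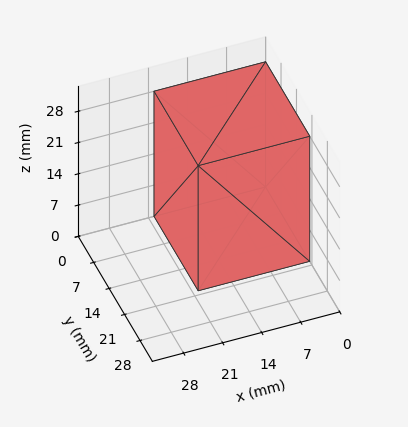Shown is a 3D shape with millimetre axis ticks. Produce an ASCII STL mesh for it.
Reading the render: the shape is a rectangular box, roughly 20 × 20 mm footprint and 28 mm tall (dimensions read to the nearest mm from the axis ticks). For the STL, each face is triangulated and given an outward normal.

solid part
  facet normal 0.0000 0.0000 -1.0000
    outer loop
      vertex 20.0 20.0 0.0
      vertex 20.0 0.0 0.0
      vertex 0.0 0.0 0.0
    endloop
  endfacet
  facet normal 0.0000 0.0000 -1.0000
    outer loop
      vertex 0.0 20.0 0.0
      vertex 20.0 20.0 0.0
      vertex 0.0 0.0 0.0
    endloop
  endfacet
  facet normal 0.0000 0.0000 1.0000
    outer loop
      vertex 0.0 0.0 28.0
      vertex 20.0 0.0 28.0
      vertex 20.0 20.0 28.0
    endloop
  endfacet
  facet normal 0.0000 0.0000 1.0000
    outer loop
      vertex 0.0 0.0 28.0
      vertex 20.0 20.0 28.0
      vertex 0.0 20.0 28.0
    endloop
  endfacet
  facet normal 0.0000 -1.0000 0.0000
    outer loop
      vertex 0.0 0.0 0.0
      vertex 20.0 0.0 0.0
      vertex 20.0 0.0 28.0
    endloop
  endfacet
  facet normal 0.0000 -1.0000 0.0000
    outer loop
      vertex 0.0 0.0 0.0
      vertex 20.0 0.0 28.0
      vertex 0.0 0.0 28.0
    endloop
  endfacet
  facet normal 0.0000 1.0000 0.0000
    outer loop
      vertex 20.0 20.0 28.0
      vertex 20.0 20.0 0.0
      vertex 0.0 20.0 0.0
    endloop
  endfacet
  facet normal 0.0000 1.0000 0.0000
    outer loop
      vertex 0.0 20.0 28.0
      vertex 20.0 20.0 28.0
      vertex 0.0 20.0 0.0
    endloop
  endfacet
  facet normal -1.0000 0.0000 0.0000
    outer loop
      vertex 0.0 20.0 28.0
      vertex 0.0 20.0 0.0
      vertex 0.0 0.0 0.0
    endloop
  endfacet
  facet normal -1.0000 0.0000 0.0000
    outer loop
      vertex 0.0 0.0 28.0
      vertex 0.0 20.0 28.0
      vertex 0.0 0.0 0.0
    endloop
  endfacet
  facet normal 1.0000 0.0000 0.0000
    outer loop
      vertex 20.0 0.0 0.0
      vertex 20.0 20.0 0.0
      vertex 20.0 20.0 28.0
    endloop
  endfacet
  facet normal 1.0000 0.0000 0.0000
    outer loop
      vertex 20.0 0.0 0.0
      vertex 20.0 20.0 28.0
      vertex 20.0 0.0 28.0
    endloop
  endfacet
endsolid part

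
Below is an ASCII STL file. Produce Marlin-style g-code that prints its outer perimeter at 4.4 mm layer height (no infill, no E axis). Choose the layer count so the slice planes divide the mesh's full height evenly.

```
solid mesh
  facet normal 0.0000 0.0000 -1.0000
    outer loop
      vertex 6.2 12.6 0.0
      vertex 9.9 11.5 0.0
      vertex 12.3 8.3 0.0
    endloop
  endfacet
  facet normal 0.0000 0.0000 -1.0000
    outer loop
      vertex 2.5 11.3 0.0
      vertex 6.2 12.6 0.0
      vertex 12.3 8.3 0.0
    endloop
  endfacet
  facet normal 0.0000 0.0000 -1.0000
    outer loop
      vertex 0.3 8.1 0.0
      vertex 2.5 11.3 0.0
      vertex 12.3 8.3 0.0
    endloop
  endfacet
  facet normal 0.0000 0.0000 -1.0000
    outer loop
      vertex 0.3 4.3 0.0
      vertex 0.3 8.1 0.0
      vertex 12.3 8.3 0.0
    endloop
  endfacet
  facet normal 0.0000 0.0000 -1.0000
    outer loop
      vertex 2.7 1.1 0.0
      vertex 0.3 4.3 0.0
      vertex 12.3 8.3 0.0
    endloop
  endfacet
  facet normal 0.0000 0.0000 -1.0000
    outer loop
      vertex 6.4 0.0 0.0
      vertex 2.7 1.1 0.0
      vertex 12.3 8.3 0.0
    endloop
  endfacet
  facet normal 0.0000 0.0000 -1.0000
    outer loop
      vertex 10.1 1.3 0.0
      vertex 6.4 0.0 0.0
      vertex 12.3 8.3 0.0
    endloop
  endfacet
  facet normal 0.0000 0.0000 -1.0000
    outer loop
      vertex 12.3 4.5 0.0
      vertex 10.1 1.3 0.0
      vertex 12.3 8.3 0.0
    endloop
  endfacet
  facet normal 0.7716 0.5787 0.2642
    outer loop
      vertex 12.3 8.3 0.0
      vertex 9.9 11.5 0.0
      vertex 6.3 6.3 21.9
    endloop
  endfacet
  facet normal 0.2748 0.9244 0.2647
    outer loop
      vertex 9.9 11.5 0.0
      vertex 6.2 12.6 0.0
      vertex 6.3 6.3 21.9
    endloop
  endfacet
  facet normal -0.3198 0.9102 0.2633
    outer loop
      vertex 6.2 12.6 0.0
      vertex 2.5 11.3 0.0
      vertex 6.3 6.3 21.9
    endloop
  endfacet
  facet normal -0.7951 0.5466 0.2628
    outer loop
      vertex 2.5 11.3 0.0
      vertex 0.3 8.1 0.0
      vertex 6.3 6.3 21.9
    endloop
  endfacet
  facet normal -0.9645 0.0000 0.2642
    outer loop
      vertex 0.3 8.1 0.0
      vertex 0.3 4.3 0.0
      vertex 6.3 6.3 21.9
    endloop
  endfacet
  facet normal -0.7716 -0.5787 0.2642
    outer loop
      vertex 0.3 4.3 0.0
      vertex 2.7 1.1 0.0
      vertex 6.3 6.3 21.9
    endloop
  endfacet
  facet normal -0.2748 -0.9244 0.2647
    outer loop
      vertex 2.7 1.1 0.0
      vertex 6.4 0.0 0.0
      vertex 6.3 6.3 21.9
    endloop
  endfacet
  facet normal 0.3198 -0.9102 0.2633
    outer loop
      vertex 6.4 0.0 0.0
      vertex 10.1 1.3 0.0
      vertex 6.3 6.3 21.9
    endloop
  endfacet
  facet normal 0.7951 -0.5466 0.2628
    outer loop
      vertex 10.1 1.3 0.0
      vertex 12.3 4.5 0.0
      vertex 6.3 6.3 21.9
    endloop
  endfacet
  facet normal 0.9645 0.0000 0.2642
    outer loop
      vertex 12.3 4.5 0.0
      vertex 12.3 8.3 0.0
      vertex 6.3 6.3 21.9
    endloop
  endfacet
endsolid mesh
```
; perimeter-only toolpath
G21 ; units = mm
G90 ; absolute positioning
G28 ; home
; layer 1
G0 Z4.4
G0 X11.1 Y7.9
G1 X9.2 Y10.5
G1 X6.2 Y11.3
G1 X3.3 Y10.3
G1 X1.5 Y7.7
G1 X1.5 Y4.7
G1 X3.4 Y2.1
G1 X6.4 Y1.3
G1 X9.3 Y2.3
G1 X11.1 Y4.9
G1 X11.1 Y7.9
; layer 2
G0 Z8.8
G0 X9.9 Y7.5
G1 X8.5 Y9.4
G1 X6.2 Y10.1
G1 X4.0 Y9.3
G1 X2.7 Y7.4
G1 X2.7 Y5.1
G1 X4.1 Y3.2
G1 X6.4 Y2.5
G1 X8.6 Y3.3
G1 X9.9 Y5.2
G1 X9.9 Y7.5
; layer 3
G0 Z13.1
G0 X8.7 Y7.1
G1 X7.7 Y8.4
G1 X6.3 Y8.8
G1 X4.8 Y8.3
G1 X3.9 Y7.0
G1 X3.9 Y5.5
G1 X4.9 Y4.2
G1 X6.3 Y3.8
G1 X7.8 Y4.3
G1 X8.7 Y5.6
G1 X8.7 Y7.1
; layer 4
G0 Z17.5
G0 X7.5 Y6.7
G1 X7.0 Y7.3
G1 X6.3 Y7.6
G1 X5.5 Y7.3
G1 X5.1 Y6.7
G1 X5.1 Y5.9
G1 X5.6 Y5.3
G1 X6.3 Y5.0
G1 X7.1 Y5.3
G1 X7.5 Y5.9
G1 X7.5 Y6.7
M2 ; end

The solid is a regular 10-sided pyramid, base circumscribed radius ≈ 6.3 mm, apex at z ≈ 21.9 mm. Slicing at Δz = 4.4 mm — 5 equal slices spanning the solid's height, so layer i sits at z = i·h/5 — gives 4 non-empty perimeters. Each is a 10-segment closed polygon; G0 lifts to the layer z and rapids to the start vertex, then G1 traces the edges. The cross-section shrinks linearly with z (the slice at the apex is degenerate and omitted).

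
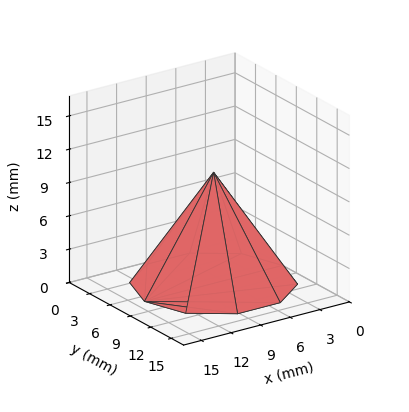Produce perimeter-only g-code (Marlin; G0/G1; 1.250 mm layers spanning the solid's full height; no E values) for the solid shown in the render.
Reading the render: the shape is a regular 10-sided pyramid, base circumscribed radius ≈ 7 mm, apex at z ≈ 10 mm (dimensions read to the nearest mm from the axis ticks). For the g-code, the solid's height is divided into equal slices at the stated Δz and each level perimeter traced with G1 moves after a G0 lift.

; perimeter-only toolpath
G21 ; units = mm
G90 ; absolute positioning
G28 ; home
; layer 1
G0 Z1.250
G0 X13.125 Y7.000
G1 X11.955 Y10.600
G1 X8.893 Y12.825
G1 X5.107 Y12.825
G1 X2.045 Y10.600
G1 X0.875 Y7.000
G1 X2.045 Y3.400
G1 X5.107 Y1.175
G1 X8.893 Y1.175
G1 X11.955 Y3.400
G1 X13.125 Y7.000
; layer 2
G0 Z2.500
G0 X12.250 Y7.000
G1 X11.247 Y10.085
G1 X8.622 Y11.993
G1 X5.378 Y11.993
G1 X2.753 Y10.085
G1 X1.750 Y7.000
G1 X2.753 Y3.915
G1 X5.378 Y2.007
G1 X8.622 Y2.007
G1 X11.247 Y3.915
G1 X12.250 Y7.000
; layer 3
G0 Z3.750
G0 X11.375 Y7.000
G1 X10.539 Y9.571
G1 X8.352 Y11.161
G1 X5.648 Y11.161
G1 X3.461 Y9.571
G1 X2.625 Y7.000
G1 X3.461 Y4.429
G1 X5.648 Y2.839
G1 X8.352 Y2.839
G1 X10.539 Y4.429
G1 X11.375 Y7.000
; layer 4
G0 Z5.000
G0 X10.500 Y7.000
G1 X9.832 Y9.057
G1 X8.082 Y10.329
G1 X5.918 Y10.329
G1 X4.168 Y9.057
G1 X3.500 Y7.000
G1 X4.168 Y4.943
G1 X5.918 Y3.671
G1 X8.082 Y3.671
G1 X9.832 Y4.943
G1 X10.500 Y7.000
; layer 5
G0 Z6.250
G0 X9.625 Y7.000
G1 X9.124 Y8.543
G1 X7.811 Y9.496
G1 X6.189 Y9.496
G1 X4.876 Y8.543
G1 X4.375 Y7.000
G1 X4.876 Y5.457
G1 X6.189 Y4.504
G1 X7.811 Y4.504
G1 X9.124 Y5.457
G1 X9.625 Y7.000
; layer 6
G0 Z7.500
G0 X8.750 Y7.000
G1 X8.416 Y8.029
G1 X7.541 Y8.664
G1 X6.459 Y8.664
G1 X5.584 Y8.029
G1 X5.250 Y7.000
G1 X5.584 Y5.971
G1 X6.459 Y5.336
G1 X7.541 Y5.336
G1 X8.416 Y5.971
G1 X8.750 Y7.000
; layer 7
G0 Z8.750
G0 X7.875 Y7.000
G1 X7.708 Y7.514
G1 X7.270 Y7.832
G1 X6.730 Y7.832
G1 X6.292 Y7.514
G1 X6.125 Y7.000
G1 X6.292 Y6.486
G1 X6.730 Y6.168
G1 X7.270 Y6.168
G1 X7.708 Y6.486
G1 X7.875 Y7.000
M2 ; end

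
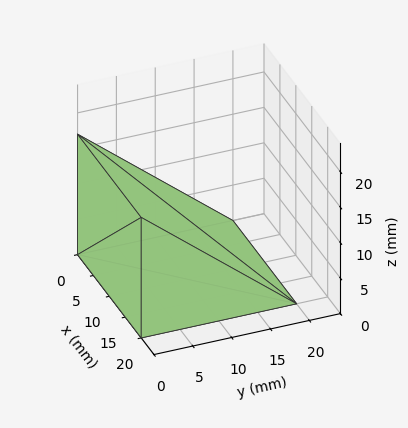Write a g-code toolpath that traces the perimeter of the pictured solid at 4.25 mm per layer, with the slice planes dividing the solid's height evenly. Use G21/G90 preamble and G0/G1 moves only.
Reading the render: the shape is a wedge (ramp): 20 × 20 mm base, rising to 17 mm along the y=0 edge and sloping linearly to z=0 at y=20 (dimensions read to the nearest mm from the axis ticks). For the g-code, the solid's height is divided into equal slices at the stated Δz and each level perimeter traced with G1 moves after a G0 lift.

; perimeter-only toolpath
G21 ; units = mm
G90 ; absolute positioning
G28 ; home
; layer 1
G0 Z4.25
G0 X0.00 Y0.00
G1 X20.00 Y0.00
G1 X20.00 Y15.00
G1 X0.00 Y15.00
G1 X0.00 Y0.00
; layer 2
G0 Z8.50
G0 X0.00 Y0.00
G1 X20.00 Y0.00
G1 X20.00 Y10.00
G1 X0.00 Y10.00
G1 X0.00 Y0.00
; layer 3
G0 Z12.75
G0 X0.00 Y0.00
G1 X20.00 Y0.00
G1 X20.00 Y5.00
G1 X0.00 Y5.00
G1 X0.00 Y0.00
M2 ; end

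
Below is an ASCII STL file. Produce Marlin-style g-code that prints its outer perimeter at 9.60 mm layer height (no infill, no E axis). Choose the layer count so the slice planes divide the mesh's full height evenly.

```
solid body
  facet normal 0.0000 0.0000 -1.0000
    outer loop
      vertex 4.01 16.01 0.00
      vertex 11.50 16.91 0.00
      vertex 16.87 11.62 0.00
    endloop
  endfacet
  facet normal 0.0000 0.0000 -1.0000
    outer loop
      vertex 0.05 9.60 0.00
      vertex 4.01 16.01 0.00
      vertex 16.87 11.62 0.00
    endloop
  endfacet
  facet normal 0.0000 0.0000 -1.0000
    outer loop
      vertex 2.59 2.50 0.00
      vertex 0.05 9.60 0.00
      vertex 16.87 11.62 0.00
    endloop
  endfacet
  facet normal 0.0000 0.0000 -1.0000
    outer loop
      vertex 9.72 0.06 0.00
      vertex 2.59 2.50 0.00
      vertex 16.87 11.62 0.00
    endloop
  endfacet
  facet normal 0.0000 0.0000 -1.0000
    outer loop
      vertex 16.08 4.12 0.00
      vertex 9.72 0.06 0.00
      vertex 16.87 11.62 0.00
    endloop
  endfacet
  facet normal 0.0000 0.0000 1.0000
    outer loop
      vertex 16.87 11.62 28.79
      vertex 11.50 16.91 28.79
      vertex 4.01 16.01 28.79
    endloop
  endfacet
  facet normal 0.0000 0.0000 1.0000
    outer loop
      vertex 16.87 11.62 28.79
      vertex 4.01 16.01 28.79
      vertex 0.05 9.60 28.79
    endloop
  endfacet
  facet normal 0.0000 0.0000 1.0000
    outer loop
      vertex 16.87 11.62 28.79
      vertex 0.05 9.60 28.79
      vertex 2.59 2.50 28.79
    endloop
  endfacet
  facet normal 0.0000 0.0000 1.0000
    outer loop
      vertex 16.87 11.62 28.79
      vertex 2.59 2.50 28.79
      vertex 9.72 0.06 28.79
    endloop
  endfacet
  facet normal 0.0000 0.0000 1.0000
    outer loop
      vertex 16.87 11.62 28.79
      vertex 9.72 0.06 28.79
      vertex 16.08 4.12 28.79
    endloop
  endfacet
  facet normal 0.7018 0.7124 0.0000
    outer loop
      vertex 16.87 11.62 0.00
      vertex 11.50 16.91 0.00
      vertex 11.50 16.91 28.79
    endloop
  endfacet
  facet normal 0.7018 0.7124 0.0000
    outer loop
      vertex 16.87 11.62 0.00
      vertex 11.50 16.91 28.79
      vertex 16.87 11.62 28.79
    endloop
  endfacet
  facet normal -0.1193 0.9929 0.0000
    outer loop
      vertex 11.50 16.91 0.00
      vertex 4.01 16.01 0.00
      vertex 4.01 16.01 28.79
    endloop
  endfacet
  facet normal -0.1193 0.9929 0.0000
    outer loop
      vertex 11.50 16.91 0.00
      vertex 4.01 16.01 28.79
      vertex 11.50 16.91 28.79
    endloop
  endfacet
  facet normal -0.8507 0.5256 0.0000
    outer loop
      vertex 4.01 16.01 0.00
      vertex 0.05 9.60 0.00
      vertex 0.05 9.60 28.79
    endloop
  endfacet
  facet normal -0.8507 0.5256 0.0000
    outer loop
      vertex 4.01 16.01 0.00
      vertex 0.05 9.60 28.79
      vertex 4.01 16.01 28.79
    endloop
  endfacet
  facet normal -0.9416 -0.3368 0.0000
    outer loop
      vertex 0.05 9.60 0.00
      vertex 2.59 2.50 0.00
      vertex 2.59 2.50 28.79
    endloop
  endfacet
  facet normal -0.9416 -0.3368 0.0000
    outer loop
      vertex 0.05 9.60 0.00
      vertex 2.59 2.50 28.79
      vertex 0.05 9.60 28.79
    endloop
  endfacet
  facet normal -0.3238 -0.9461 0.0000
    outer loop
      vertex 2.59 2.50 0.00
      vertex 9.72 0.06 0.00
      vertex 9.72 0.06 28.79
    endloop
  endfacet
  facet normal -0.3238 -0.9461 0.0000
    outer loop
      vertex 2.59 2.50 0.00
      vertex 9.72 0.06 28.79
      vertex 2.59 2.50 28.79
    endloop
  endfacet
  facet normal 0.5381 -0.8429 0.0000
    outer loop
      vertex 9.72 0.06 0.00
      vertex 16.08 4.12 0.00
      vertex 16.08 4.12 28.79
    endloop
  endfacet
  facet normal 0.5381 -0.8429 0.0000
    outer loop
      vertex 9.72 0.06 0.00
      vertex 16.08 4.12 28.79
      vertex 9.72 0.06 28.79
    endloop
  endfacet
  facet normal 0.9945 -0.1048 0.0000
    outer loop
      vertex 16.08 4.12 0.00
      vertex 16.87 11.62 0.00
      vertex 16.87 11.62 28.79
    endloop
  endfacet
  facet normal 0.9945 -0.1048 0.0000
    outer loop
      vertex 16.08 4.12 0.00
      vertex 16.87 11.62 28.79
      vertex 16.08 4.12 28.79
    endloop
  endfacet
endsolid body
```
; perimeter-only toolpath
G21 ; units = mm
G90 ; absolute positioning
G28 ; home
; layer 1
G0 Z9.60
G0 X16.87 Y11.62
G1 X11.50 Y16.91
G1 X4.01 Y16.01
G1 X0.05 Y9.60
G1 X2.59 Y2.50
G1 X9.72 Y0.06
G1 X16.08 Y4.12
G1 X16.87 Y11.62
; layer 2
G0 Z19.19
G0 X16.87 Y11.62
G1 X11.50 Y16.91
G1 X4.01 Y16.01
G1 X0.05 Y9.60
G1 X2.59 Y2.50
G1 X9.72 Y0.06
G1 X16.08 Y4.12
G1 X16.87 Y11.62
; layer 3
G0 Z28.79
G0 X16.87 Y11.62
G1 X11.50 Y16.91
G1 X4.01 Y16.01
G1 X0.05 Y9.60
G1 X2.59 Y2.50
G1 X9.72 Y0.06
G1 X16.08 Y4.12
G1 X16.87 Y11.62
M2 ; end

The solid is a regular 7-sided prism (a cylinder approximated with 7 flat sides), circumscribed radius ≈ 8.69 mm, height ≈ 28.8 mm. Slicing at Δz = 9.60 mm — 3 equal slices spanning the solid's height, so layer i sits at z = i·h/3 — gives 3 non-empty perimeters. Each is a 7-segment closed polygon; G0 lifts to the layer z and rapids to the start vertex, then G1 traces the edges.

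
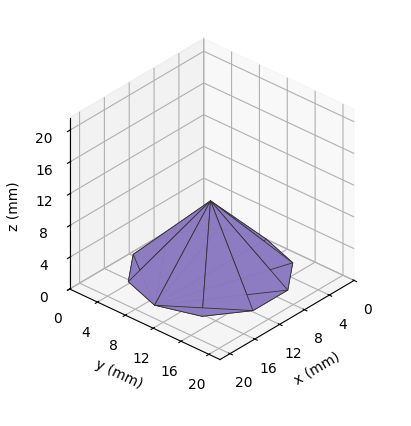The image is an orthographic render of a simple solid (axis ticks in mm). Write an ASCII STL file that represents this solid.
Reading the render: the shape is a regular 10-sided pyramid, base circumscribed radius ≈ 9 mm, apex at z ≈ 9 mm (dimensions read to the nearest mm from the axis ticks). For the STL, each face is triangulated and given an outward normal.

solid part
  facet normal 0.0000 0.0000 -1.0000
    outer loop
      vertex 11.8 17.6 0.0
      vertex 16.3 14.3 0.0
      vertex 18.0 9.0 0.0
    endloop
  endfacet
  facet normal 0.0000 0.0000 -1.0000
    outer loop
      vertex 6.2 17.6 0.0
      vertex 11.8 17.6 0.0
      vertex 18.0 9.0 0.0
    endloop
  endfacet
  facet normal 0.0000 0.0000 -1.0000
    outer loop
      vertex 1.7 14.3 0.0
      vertex 6.2 17.6 0.0
      vertex 18.0 9.0 0.0
    endloop
  endfacet
  facet normal 0.0000 0.0000 -1.0000
    outer loop
      vertex 0.0 9.0 0.0
      vertex 1.7 14.3 0.0
      vertex 18.0 9.0 0.0
    endloop
  endfacet
  facet normal 0.0000 0.0000 -1.0000
    outer loop
      vertex 1.7 3.7 0.0
      vertex 0.0 9.0 0.0
      vertex 18.0 9.0 0.0
    endloop
  endfacet
  facet normal 0.0000 0.0000 -1.0000
    outer loop
      vertex 6.2 0.4 0.0
      vertex 1.7 3.7 0.0
      vertex 18.0 9.0 0.0
    endloop
  endfacet
  facet normal 0.0000 0.0000 -1.0000
    outer loop
      vertex 11.8 0.4 0.0
      vertex 6.2 0.4 0.0
      vertex 18.0 9.0 0.0
    endloop
  endfacet
  facet normal 0.0000 0.0000 -1.0000
    outer loop
      vertex 16.3 3.7 0.0
      vertex 11.8 0.4 0.0
      vertex 18.0 9.0 0.0
    endloop
  endfacet
  facet normal 0.6896 0.2212 0.6896
    outer loop
      vertex 18.0 9.0 0.0
      vertex 16.3 14.3 0.0
      vertex 9.0 9.0 9.0
    endloop
  endfacet
  facet normal 0.4278 0.5833 0.6905
    outer loop
      vertex 16.3 14.3 0.0
      vertex 11.8 17.6 0.0
      vertex 9.0 9.0 9.0
    endloop
  endfacet
  facet normal 0.0000 0.7230 0.6909
    outer loop
      vertex 11.8 17.6 0.0
      vertex 6.2 17.6 0.0
      vertex 9.0 9.0 9.0
    endloop
  endfacet
  facet normal -0.4278 0.5833 0.6905
    outer loop
      vertex 6.2 17.6 0.0
      vertex 1.7 14.3 0.0
      vertex 9.0 9.0 9.0
    endloop
  endfacet
  facet normal -0.6896 0.2212 0.6896
    outer loop
      vertex 1.7 14.3 0.0
      vertex 0.0 9.0 0.0
      vertex 9.0 9.0 9.0
    endloop
  endfacet
  facet normal -0.6896 -0.2212 0.6896
    outer loop
      vertex 0.0 9.0 0.0
      vertex 1.7 3.7 0.0
      vertex 9.0 9.0 9.0
    endloop
  endfacet
  facet normal -0.4278 -0.5833 0.6905
    outer loop
      vertex 1.7 3.7 0.0
      vertex 6.2 0.4 0.0
      vertex 9.0 9.0 9.0
    endloop
  endfacet
  facet normal 0.0000 -0.7230 0.6909
    outer loop
      vertex 6.2 0.4 0.0
      vertex 11.8 0.4 0.0
      vertex 9.0 9.0 9.0
    endloop
  endfacet
  facet normal 0.4278 -0.5833 0.6905
    outer loop
      vertex 11.8 0.4 0.0
      vertex 16.3 3.7 0.0
      vertex 9.0 9.0 9.0
    endloop
  endfacet
  facet normal 0.6896 -0.2212 0.6896
    outer loop
      vertex 16.3 3.7 0.0
      vertex 18.0 9.0 0.0
      vertex 9.0 9.0 9.0
    endloop
  endfacet
endsolid part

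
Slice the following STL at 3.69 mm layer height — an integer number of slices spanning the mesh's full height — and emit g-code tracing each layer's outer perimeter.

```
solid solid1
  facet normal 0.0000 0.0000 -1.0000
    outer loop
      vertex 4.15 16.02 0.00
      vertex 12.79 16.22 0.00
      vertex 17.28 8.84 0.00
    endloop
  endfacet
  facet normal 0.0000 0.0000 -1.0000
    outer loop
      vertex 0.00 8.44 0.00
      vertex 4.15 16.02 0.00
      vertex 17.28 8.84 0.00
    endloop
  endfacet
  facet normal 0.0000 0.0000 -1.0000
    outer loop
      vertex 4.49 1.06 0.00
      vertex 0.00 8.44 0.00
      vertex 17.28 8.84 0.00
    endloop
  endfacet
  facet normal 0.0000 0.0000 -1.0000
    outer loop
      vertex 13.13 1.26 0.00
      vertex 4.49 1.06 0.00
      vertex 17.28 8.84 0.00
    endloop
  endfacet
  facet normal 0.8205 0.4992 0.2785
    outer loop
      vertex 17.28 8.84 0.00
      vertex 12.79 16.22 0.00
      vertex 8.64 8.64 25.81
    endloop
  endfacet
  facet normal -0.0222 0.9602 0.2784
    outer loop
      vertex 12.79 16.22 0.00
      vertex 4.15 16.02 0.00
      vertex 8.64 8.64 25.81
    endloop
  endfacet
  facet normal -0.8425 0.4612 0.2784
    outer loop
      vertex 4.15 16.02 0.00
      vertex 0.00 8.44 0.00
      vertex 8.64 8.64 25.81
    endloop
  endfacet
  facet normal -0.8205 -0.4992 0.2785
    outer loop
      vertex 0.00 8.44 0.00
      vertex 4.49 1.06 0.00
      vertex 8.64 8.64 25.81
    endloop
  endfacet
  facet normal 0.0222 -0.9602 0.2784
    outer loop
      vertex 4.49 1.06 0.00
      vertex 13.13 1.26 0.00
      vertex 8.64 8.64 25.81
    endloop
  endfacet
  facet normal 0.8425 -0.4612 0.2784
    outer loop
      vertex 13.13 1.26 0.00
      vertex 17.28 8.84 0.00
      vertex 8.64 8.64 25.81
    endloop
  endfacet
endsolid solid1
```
; perimeter-only toolpath
G21 ; units = mm
G90 ; absolute positioning
G28 ; home
; layer 1
G0 Z3.69
G0 X16.05 Y8.81
G1 X12.20 Y15.14
G1 X4.79 Y14.97
G1 X1.23 Y8.47
G1 X5.08 Y2.14
G1 X12.49 Y2.31
G1 X16.05 Y8.81
; layer 2
G0 Z7.37
G0 X14.81 Y8.78
G1 X11.60 Y14.05
G1 X5.43 Y13.91
G1 X2.47 Y8.50
G1 X5.68 Y3.23
G1 X11.85 Y3.37
G1 X14.81 Y8.78
; layer 3
G0 Z11.06
G0 X13.58 Y8.75
G1 X11.01 Y12.97
G1 X6.07 Y12.86
G1 X3.70 Y8.53
G1 X6.27 Y4.31
G1 X11.21 Y4.42
G1 X13.58 Y8.75
; layer 4
G0 Z14.75
G0 X12.34 Y8.73
G1 X10.42 Y11.89
G1 X6.72 Y11.80
G1 X4.94 Y8.55
G1 X6.86 Y5.39
G1 X10.56 Y5.48
G1 X12.34 Y8.73
; layer 5
G0 Z18.44
G0 X11.11 Y8.70
G1 X9.83 Y10.81
G1 X7.36 Y10.75
G1 X6.17 Y8.58
G1 X7.45 Y6.47
G1 X9.92 Y6.53
G1 X11.11 Y8.70
; layer 6
G0 Z22.12
G0 X9.87 Y8.67
G1 X9.23 Y9.72
G1 X8.00 Y9.69
G1 X7.41 Y8.61
G1 X8.05 Y7.56
G1 X9.28 Y7.59
G1 X9.87 Y8.67
M2 ; end

The solid is a regular 6-sided pyramid, base circumscribed radius ≈ 8.64 mm, apex at z ≈ 25.8 mm. Slicing at Δz = 3.69 mm — 7 equal slices spanning the solid's height, so layer i sits at z = i·h/7 — gives 6 non-empty perimeters. Each is a 6-segment closed polygon; G0 lifts to the layer z and rapids to the start vertex, then G1 traces the edges. The cross-section shrinks linearly with z (the slice at the apex is degenerate and omitted).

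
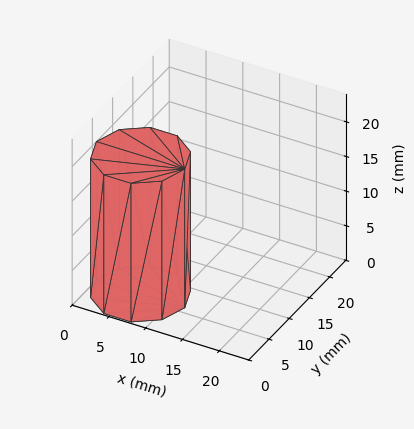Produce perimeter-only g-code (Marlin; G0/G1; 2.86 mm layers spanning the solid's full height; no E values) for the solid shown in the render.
Reading the render: the shape is a regular 10-sided prism (a cylinder approximated with 10 flat sides), circumscribed radius ≈ 6 mm, height ≈ 20 mm (dimensions read to the nearest mm from the axis ticks). For the g-code, the solid's height is divided into equal slices at the stated Δz and each level perimeter traced with G1 moves after a G0 lift.

; perimeter-only toolpath
G21 ; units = mm
G90 ; absolute positioning
G28 ; home
; layer 1
G0 Z2.86
G0 X12.00 Y6.00
G1 X10.85 Y9.53
G1 X7.85 Y11.71
G1 X4.15 Y11.71
G1 X1.15 Y9.53
G1 X0.00 Y6.00
G1 X1.15 Y2.47
G1 X4.15 Y0.29
G1 X7.85 Y0.29
G1 X10.85 Y2.47
G1 X12.00 Y6.00
; layer 2
G0 Z5.71
G0 X12.00 Y6.00
G1 X10.85 Y9.53
G1 X7.85 Y11.71
G1 X4.15 Y11.71
G1 X1.15 Y9.53
G1 X0.00 Y6.00
G1 X1.15 Y2.47
G1 X4.15 Y0.29
G1 X7.85 Y0.29
G1 X10.85 Y2.47
G1 X12.00 Y6.00
; layer 3
G0 Z8.57
G0 X12.00 Y6.00
G1 X10.85 Y9.53
G1 X7.85 Y11.71
G1 X4.15 Y11.71
G1 X1.15 Y9.53
G1 X0.00 Y6.00
G1 X1.15 Y2.47
G1 X4.15 Y0.29
G1 X7.85 Y0.29
G1 X10.85 Y2.47
G1 X12.00 Y6.00
; layer 4
G0 Z11.43
G0 X12.00 Y6.00
G1 X10.85 Y9.53
G1 X7.85 Y11.71
G1 X4.15 Y11.71
G1 X1.15 Y9.53
G1 X0.00 Y6.00
G1 X1.15 Y2.47
G1 X4.15 Y0.29
G1 X7.85 Y0.29
G1 X10.85 Y2.47
G1 X12.00 Y6.00
; layer 5
G0 Z14.29
G0 X12.00 Y6.00
G1 X10.85 Y9.53
G1 X7.85 Y11.71
G1 X4.15 Y11.71
G1 X1.15 Y9.53
G1 X0.00 Y6.00
G1 X1.15 Y2.47
G1 X4.15 Y0.29
G1 X7.85 Y0.29
G1 X10.85 Y2.47
G1 X12.00 Y6.00
; layer 6
G0 Z17.14
G0 X12.00 Y6.00
G1 X10.85 Y9.53
G1 X7.85 Y11.71
G1 X4.15 Y11.71
G1 X1.15 Y9.53
G1 X0.00 Y6.00
G1 X1.15 Y2.47
G1 X4.15 Y0.29
G1 X7.85 Y0.29
G1 X10.85 Y2.47
G1 X12.00 Y6.00
; layer 7
G0 Z20.00
G0 X12.00 Y6.00
G1 X10.85 Y9.53
G1 X7.85 Y11.71
G1 X4.15 Y11.71
G1 X1.15 Y9.53
G1 X0.00 Y6.00
G1 X1.15 Y2.47
G1 X4.15 Y0.29
G1 X7.85 Y0.29
G1 X10.85 Y2.47
G1 X12.00 Y6.00
M2 ; end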